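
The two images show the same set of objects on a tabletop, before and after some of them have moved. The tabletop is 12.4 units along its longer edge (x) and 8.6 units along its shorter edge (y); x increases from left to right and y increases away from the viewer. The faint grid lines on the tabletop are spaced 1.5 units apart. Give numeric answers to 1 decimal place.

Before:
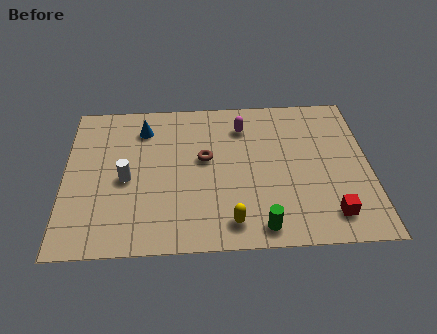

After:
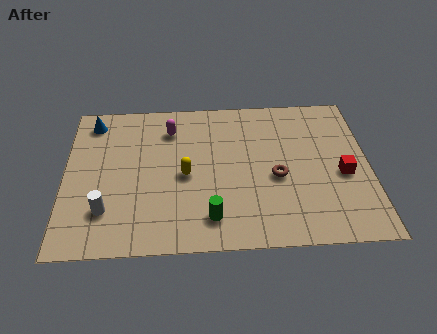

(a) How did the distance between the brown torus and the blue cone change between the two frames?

+5.2

Before: roughly 3.1 units apart; after: 8.3. That's 5.2 units further apart.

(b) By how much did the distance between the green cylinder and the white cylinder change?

-1.9

They were about 6.1 units apart before and 4.2 after — 1.9 units closer together.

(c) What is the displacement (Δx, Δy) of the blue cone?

(-2.1, 0.5)

The blue cone started near (3.2, 6.8) and ended near (1.1, 7.3).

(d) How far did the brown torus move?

3.1

From (5.7, 4.9) to (8.6, 3.7), the brown torus covered √(2.9² + 1.2²) ≈ 3.1 units.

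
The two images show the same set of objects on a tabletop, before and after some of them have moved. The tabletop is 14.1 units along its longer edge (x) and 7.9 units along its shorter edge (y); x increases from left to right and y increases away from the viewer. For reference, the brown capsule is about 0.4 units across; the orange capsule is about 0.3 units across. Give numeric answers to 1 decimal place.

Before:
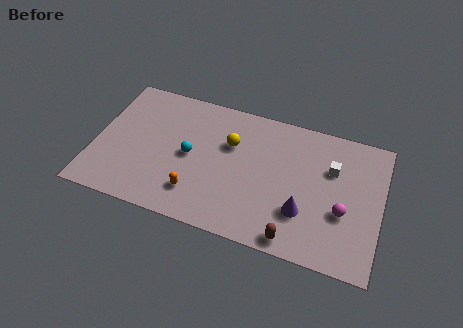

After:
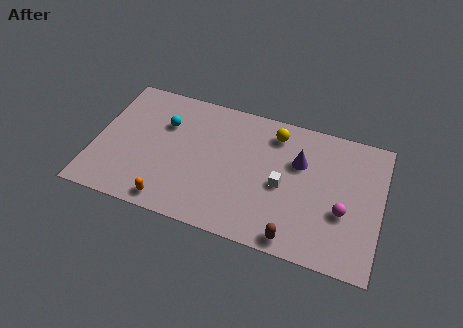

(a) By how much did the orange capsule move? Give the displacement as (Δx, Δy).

(-1.2, -0.9)

The orange capsule started near (5.2, 1.8) and ended near (4.0, 0.9).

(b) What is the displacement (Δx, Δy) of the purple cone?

(-0.4, 2.8)

The purple cone was at about (10.4, 2.4) and moved to about (10.0, 5.2).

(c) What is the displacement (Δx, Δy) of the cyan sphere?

(-1.4, 1.5)

From the two frames, the cyan sphere sits at roughly (4.7, 3.9) before and (3.3, 5.4) after.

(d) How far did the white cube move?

2.9

From (11.6, 5.3) to (9.3, 3.6), the white cube covered √(2.3² + 1.7²) ≈ 2.9 units.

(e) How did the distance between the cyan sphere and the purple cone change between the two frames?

+0.8

The distance was about 5.9 in the first image and 6.7 in the second, so they moved 0.8 units further apart.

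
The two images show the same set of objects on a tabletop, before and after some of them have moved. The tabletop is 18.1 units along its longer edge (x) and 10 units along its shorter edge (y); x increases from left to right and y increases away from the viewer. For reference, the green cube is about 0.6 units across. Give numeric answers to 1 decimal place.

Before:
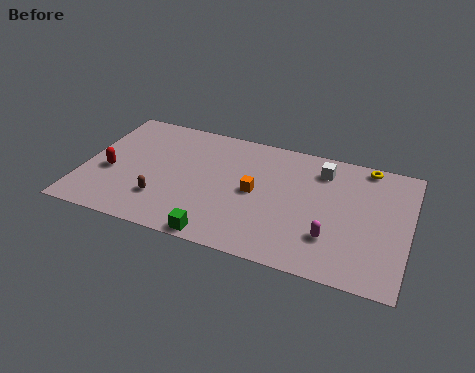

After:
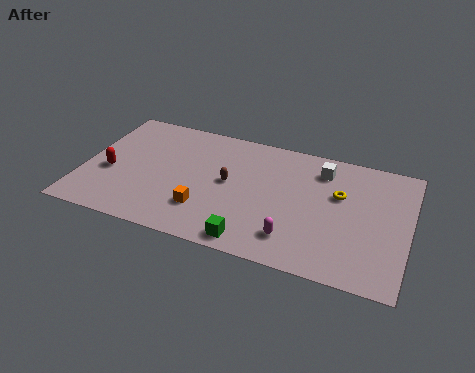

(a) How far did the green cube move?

1.8

From (8.0, 0.8) to (9.8, 1.1), the green cube covered √(1.8² + 0.3²) ≈ 1.8 units.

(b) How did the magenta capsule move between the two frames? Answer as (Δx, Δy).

(-2.0, -0.7)

The magenta capsule was at about (14.0, 2.8) and moved to about (12.0, 2.1).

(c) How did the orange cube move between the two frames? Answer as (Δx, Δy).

(-2.6, -2.3)

From the two frames, the orange cube sits at roughly (9.6, 5.0) before and (7.0, 2.7) after.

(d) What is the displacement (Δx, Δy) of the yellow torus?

(-1.3, -2.8)

From the two frames, the yellow torus sits at roughly (15.5, 9.1) before and (14.2, 6.3) after.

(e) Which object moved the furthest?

the brown capsule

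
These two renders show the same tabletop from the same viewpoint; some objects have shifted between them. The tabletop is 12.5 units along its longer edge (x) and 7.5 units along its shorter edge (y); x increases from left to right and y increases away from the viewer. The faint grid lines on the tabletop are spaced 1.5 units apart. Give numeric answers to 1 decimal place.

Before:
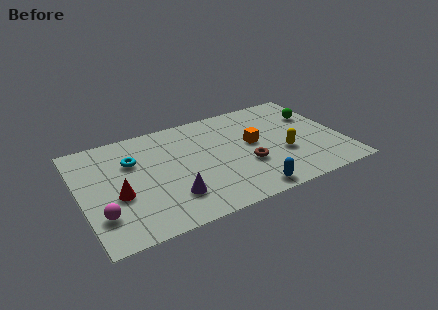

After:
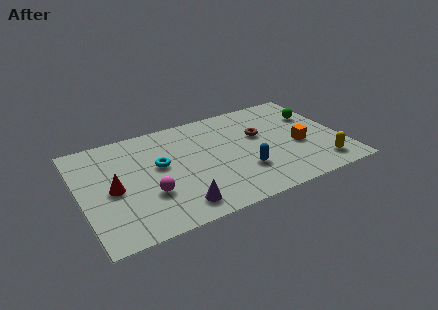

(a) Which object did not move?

the green sphere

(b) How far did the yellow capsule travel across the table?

2.2

The yellow capsule was near (9.6, 2.8) before and (11.2, 1.3) after, so it travelled √(1.6² + 1.5²) ≈ 2.2 units.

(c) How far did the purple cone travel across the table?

0.7

The purple cone was near (4.1, 1.9) before and (4.3, 1.2) after, so it travelled √(0.2² + 0.7²) ≈ 0.7 units.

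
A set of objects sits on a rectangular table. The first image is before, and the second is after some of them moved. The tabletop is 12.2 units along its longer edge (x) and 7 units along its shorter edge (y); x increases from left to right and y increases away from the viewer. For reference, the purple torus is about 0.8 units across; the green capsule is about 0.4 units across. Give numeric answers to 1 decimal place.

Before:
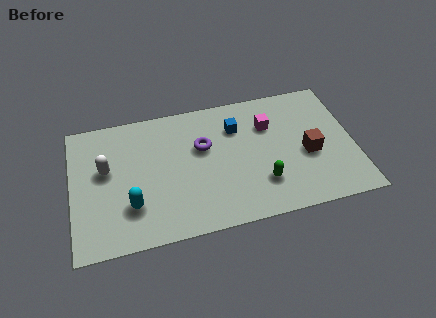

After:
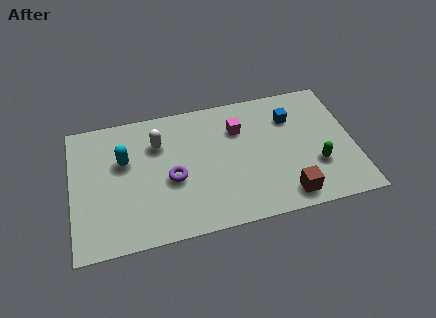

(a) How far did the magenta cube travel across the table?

1.3

The magenta cube moved from about (8.6, 4.9) to (7.3, 5.0), a distance of √(1.3² + 0.1²) ≈ 1.3.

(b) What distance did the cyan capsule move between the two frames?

2.4

The cyan capsule moved from about (2.5, 2.0) to (2.3, 4.4), a distance of √(0.2² + 2.4²) ≈ 2.4.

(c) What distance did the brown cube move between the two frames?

2.3

From (10.2, 3.0) to (9.1, 1.0), the brown cube covered √(1.1² + 2.0²) ≈ 2.3 units.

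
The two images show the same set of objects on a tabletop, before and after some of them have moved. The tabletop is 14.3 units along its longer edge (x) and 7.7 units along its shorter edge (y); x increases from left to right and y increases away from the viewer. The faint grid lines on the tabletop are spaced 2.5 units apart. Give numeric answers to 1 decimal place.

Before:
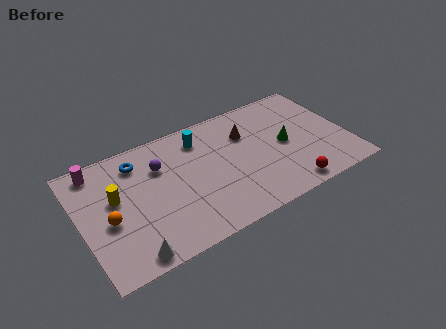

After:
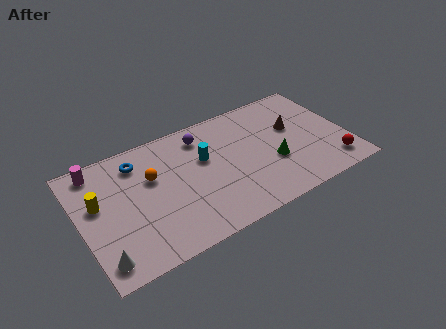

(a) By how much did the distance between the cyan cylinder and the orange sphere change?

-3.2

Before: roughly 6.0 units apart; after: 2.8. That's 3.2 units closer together.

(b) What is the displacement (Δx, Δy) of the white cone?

(-1.4, 0.4)

The white cone was at about (2.2, 0.8) and moved to about (0.8, 1.2).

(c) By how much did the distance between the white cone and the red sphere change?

+3.9

The distance was about 8.5 in the first image and 12.4 in the second, so they moved 3.9 units further apart.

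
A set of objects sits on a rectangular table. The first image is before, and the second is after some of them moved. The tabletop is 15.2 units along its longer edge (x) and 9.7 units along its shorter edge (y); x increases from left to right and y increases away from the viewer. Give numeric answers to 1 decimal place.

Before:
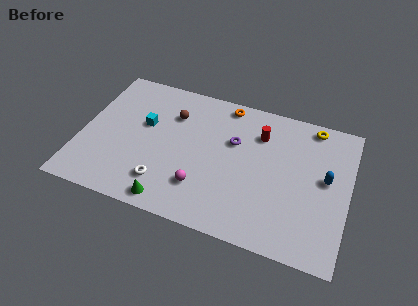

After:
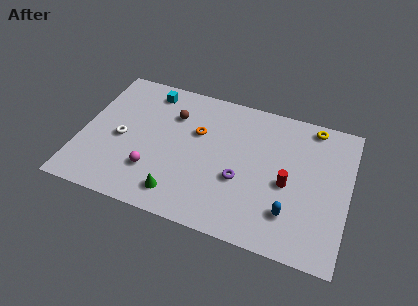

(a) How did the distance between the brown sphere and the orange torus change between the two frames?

-1.7

Before: roughly 3.4 units apart; after: 1.7. That's 1.7 units closer together.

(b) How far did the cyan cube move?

2.5

The cyan cube moved from about (3.5, 5.8) to (3.5, 8.3), a distance of √(0.0² + 2.5²) ≈ 2.5.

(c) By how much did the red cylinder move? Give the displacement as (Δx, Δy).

(1.8, -2.9)

The red cylinder was at about (10.0, 7.2) and moved to about (11.8, 4.3).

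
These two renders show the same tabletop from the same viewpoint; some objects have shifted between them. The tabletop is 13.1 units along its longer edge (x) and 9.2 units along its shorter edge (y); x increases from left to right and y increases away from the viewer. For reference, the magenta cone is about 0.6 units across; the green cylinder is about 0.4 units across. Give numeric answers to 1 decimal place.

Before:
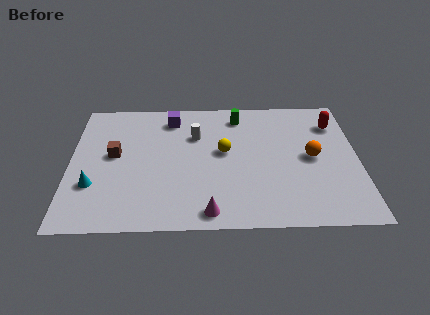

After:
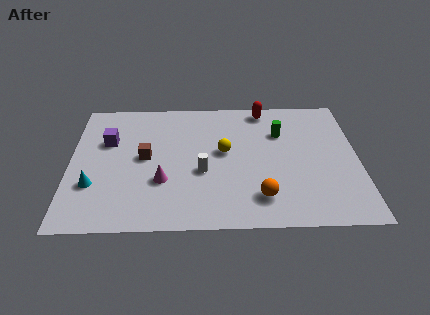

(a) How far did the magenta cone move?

3.0

From (6.3, 1.0) to (4.2, 3.1), the magenta cone covered √(2.1² + 2.1²) ≈ 3.0 units.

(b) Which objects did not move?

the yellow sphere and the cyan cone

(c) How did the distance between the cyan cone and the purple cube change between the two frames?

-2.7

The distance was about 5.9 in the first image and 3.2 in the second, so they moved 2.7 units closer together.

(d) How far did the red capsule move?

3.4

From (12.1, 7.0) to (8.9, 8.2), the red capsule covered √(3.2² + 1.2²) ≈ 3.4 units.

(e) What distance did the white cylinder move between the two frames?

2.6

The white cylinder moved from about (5.7, 6.3) to (6.0, 3.7), a distance of √(0.3² + 2.6²) ≈ 2.6.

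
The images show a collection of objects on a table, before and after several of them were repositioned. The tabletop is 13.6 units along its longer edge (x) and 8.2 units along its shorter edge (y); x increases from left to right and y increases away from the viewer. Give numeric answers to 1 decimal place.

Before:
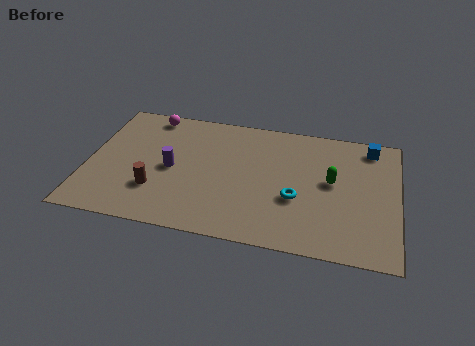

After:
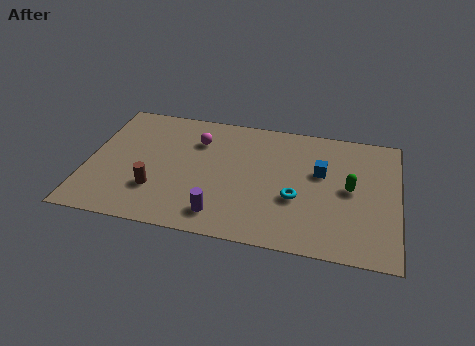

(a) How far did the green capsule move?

0.9

The green capsule was near (10.7, 4.5) before and (11.5, 4.2) after, so it travelled √(0.8² + 0.3²) ≈ 0.9 units.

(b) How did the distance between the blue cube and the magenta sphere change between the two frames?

-4.2

They were about 9.8 units apart before and 5.6 after — 4.2 units closer together.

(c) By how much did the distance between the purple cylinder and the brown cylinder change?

+1.5

They were about 1.6 units apart before and 3.1 after — 1.5 units further apart.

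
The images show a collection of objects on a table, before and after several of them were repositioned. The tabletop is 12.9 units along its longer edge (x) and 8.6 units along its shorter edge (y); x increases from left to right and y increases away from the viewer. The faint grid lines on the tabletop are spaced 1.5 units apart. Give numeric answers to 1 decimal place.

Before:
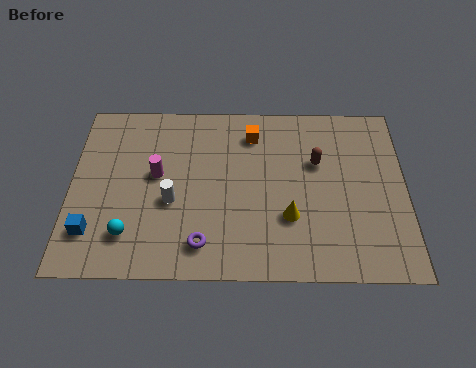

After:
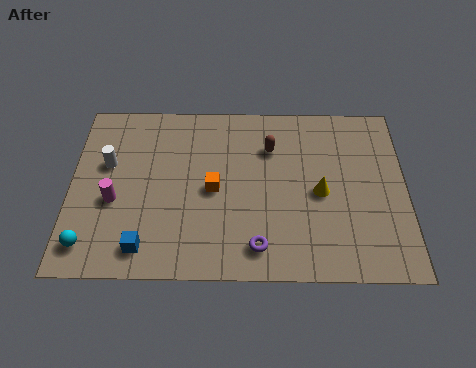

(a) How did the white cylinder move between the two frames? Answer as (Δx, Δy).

(-2.5, 1.8)

The white cylinder was at about (3.9, 3.5) and moved to about (1.4, 5.3).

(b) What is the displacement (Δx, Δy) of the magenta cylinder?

(-1.6, -1.3)

From the two frames, the magenta cylinder sits at roughly (3.3, 4.8) before and (1.7, 3.5) after.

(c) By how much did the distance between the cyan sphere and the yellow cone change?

+3.0

Before: roughly 6.2 units apart; after: 9.2. That's 3.0 units further apart.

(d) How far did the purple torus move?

2.1

The purple torus was near (5.1, 1.5) before and (7.2, 1.4) after, so it travelled √(2.1² + 0.1²) ≈ 2.1 units.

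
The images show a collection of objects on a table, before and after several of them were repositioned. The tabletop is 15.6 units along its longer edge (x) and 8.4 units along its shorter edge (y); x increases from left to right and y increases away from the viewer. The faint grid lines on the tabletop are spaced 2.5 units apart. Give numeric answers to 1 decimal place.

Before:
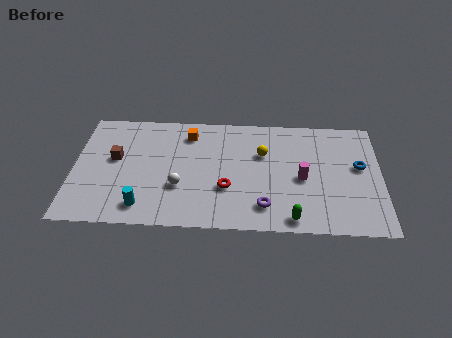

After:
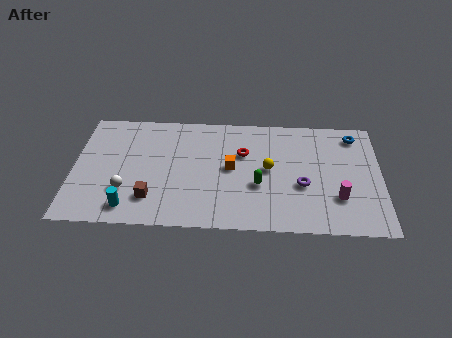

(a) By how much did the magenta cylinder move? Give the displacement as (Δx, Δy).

(1.8, -1.3)

The magenta cylinder started near (11.6, 3.8) and ended near (13.4, 2.5).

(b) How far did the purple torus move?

2.5

From (9.7, 1.7) to (11.6, 3.3), the purple torus covered √(1.9² + 1.6²) ≈ 2.5 units.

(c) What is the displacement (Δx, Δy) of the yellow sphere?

(0.3, -1.1)

From the two frames, the yellow sphere sits at roughly (9.6, 5.5) before and (9.9, 4.4) after.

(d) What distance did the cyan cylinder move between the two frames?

0.7

The cyan cylinder was near (3.6, 1.4) before and (2.9, 1.3) after, so it travelled √(0.7² + 0.1²) ≈ 0.7 units.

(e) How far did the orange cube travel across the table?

3.3

The orange cube was near (5.8, 6.8) before and (8.0, 4.4) after, so it travelled √(2.2² + 2.4²) ≈ 3.3 units.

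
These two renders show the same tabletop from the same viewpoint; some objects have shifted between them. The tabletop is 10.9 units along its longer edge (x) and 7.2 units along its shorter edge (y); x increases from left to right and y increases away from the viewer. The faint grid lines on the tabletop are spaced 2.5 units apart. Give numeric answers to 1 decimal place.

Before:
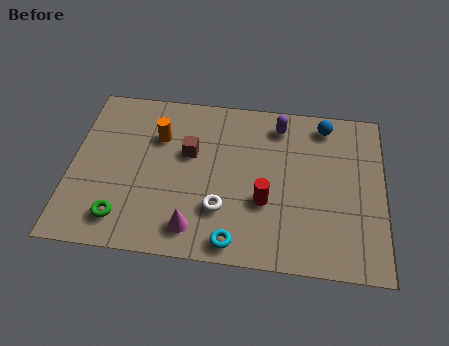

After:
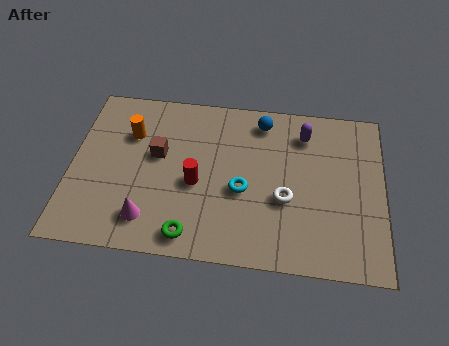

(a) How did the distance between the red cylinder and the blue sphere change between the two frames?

-0.4

They were about 4.1 units apart before and 3.7 after — 0.4 units closer together.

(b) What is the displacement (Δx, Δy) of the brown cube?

(-1.1, -0.2)

The brown cube was at about (4.1, 4.4) and moved to about (3.0, 4.2).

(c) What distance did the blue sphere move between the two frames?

2.2

The blue sphere was near (8.8, 6.2) before and (6.6, 6.1) after, so it travelled √(2.2² + 0.1²) ≈ 2.2 units.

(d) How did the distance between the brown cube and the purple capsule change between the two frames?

+1.8

The distance was about 3.5 in the first image and 5.3 in the second, so they moved 1.8 units further apart.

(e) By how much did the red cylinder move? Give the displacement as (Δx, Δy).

(-2.4, 0.5)

The red cylinder was at about (6.8, 2.6) and moved to about (4.4, 3.1).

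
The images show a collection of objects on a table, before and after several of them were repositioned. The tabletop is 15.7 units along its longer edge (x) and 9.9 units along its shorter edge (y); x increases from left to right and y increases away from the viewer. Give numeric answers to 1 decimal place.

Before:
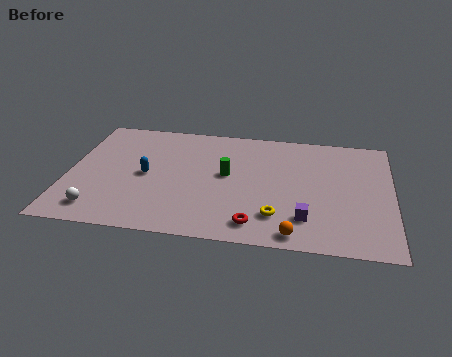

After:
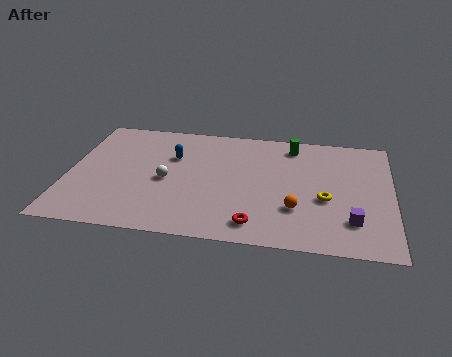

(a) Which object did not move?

the red torus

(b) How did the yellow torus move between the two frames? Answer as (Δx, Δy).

(2.3, 1.7)

The yellow torus started near (10.2, 2.3) and ended near (12.5, 4.0).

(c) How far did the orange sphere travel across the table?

2.0

The orange sphere was near (11.1, 1.0) before and (11.1, 3.0) after, so it travelled √(0.0² + 2.0²) ≈ 2.0 units.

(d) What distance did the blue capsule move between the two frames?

2.2

The blue capsule moved from about (3.8, 4.8) to (5.0, 6.6), a distance of √(1.2² + 1.8²) ≈ 2.2.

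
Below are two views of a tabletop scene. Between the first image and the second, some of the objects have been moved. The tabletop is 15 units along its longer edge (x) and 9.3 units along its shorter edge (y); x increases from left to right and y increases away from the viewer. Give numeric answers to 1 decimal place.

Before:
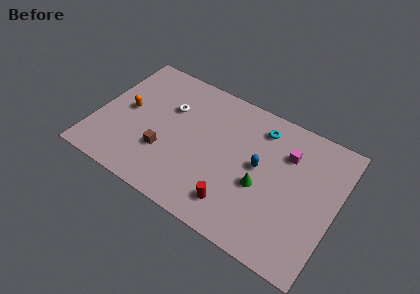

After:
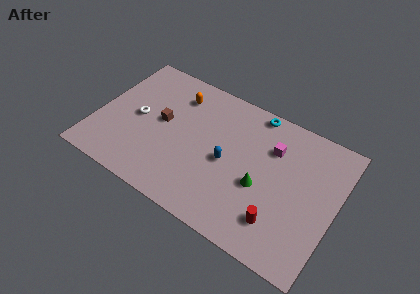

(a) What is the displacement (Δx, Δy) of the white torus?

(-1.8, -1.6)

From the two frames, the white torus sits at roughly (4.3, 6.2) before and (2.5, 4.6) after.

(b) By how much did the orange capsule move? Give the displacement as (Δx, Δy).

(2.8, 2.5)

The orange capsule started near (1.8, 4.8) and ended near (4.6, 7.3).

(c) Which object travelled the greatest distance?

the orange capsule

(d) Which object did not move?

the green cone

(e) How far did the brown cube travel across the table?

2.1

The brown cube was near (4.5, 3.0) before and (4.0, 5.0) after, so it travelled √(0.5² + 2.0²) ≈ 2.1 units.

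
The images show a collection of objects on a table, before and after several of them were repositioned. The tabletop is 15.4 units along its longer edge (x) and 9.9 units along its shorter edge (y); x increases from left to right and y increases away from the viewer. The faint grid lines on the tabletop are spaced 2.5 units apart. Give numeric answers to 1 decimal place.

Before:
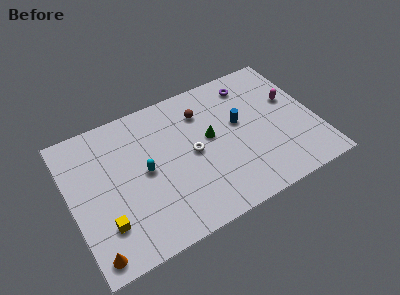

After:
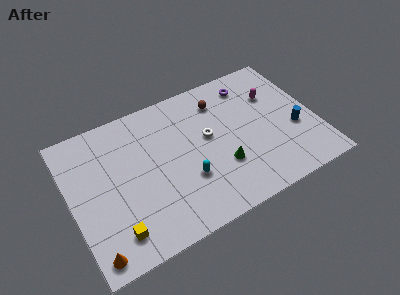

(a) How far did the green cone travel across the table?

2.3

From (8.8, 5.5) to (9.2, 3.2), the green cone covered √(0.4² + 2.3²) ≈ 2.3 units.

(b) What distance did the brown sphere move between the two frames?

1.2

The brown sphere was near (8.6, 7.5) before and (9.8, 7.8) after, so it travelled √(1.2² + 0.3²) ≈ 1.2 units.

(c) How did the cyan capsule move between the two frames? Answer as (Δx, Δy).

(2.4, -1.7)

From the two frames, the cyan capsule sits at roughly (4.6, 5.0) before and (7.0, 3.3) after.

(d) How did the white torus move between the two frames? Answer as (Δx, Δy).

(1.1, 0.7)

From the two frames, the white torus sits at roughly (7.6, 4.9) before and (8.7, 5.6) after.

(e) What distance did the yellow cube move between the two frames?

0.9

From (1.8, 2.6) to (2.3, 1.8), the yellow cube covered √(0.5² + 0.8²) ≈ 0.9 units.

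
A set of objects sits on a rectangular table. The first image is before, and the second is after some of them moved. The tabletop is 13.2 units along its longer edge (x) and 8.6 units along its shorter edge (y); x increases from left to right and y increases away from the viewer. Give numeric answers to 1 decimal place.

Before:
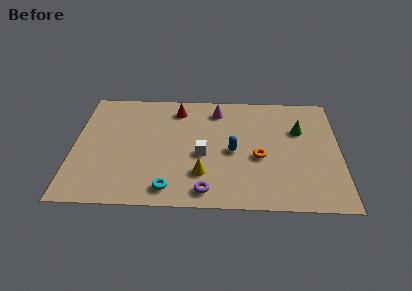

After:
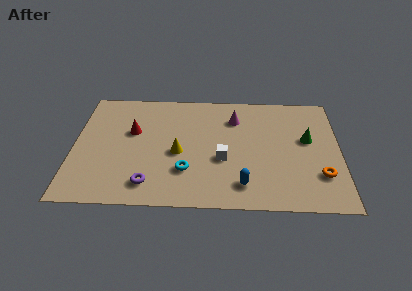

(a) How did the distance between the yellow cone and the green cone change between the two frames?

+0.6

The distance was about 5.9 in the first image and 6.5 in the second, so they moved 0.6 units further apart.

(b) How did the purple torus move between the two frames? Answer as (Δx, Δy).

(-2.8, 0.4)

From the two frames, the purple torus sits at roughly (6.6, 1.1) before and (3.8, 1.5) after.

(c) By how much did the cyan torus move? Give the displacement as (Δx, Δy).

(0.8, 1.3)

From the two frames, the cyan torus sits at roughly (4.8, 1.2) before and (5.6, 2.5) after.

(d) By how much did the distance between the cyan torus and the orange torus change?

+1.6

Before: roughly 5.0 units apart; after: 6.6. That's 1.6 units further apart.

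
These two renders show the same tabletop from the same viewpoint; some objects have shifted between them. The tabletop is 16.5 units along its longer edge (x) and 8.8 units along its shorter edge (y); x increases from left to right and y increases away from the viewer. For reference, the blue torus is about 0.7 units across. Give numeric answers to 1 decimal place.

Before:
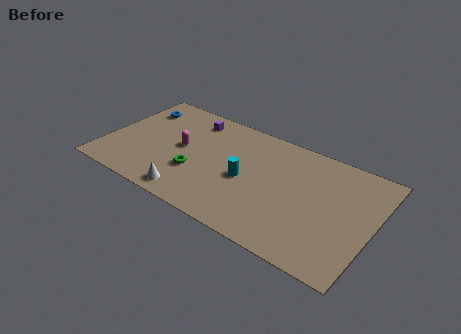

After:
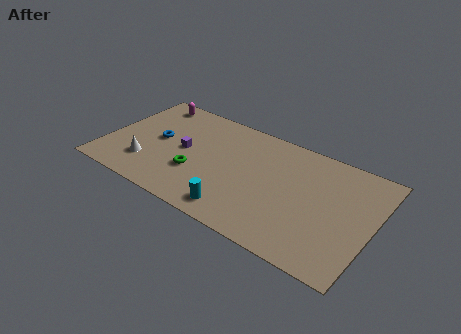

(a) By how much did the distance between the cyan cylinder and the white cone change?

+1.8

Before: roughly 4.2 units apart; after: 6.0. That's 1.8 units further apart.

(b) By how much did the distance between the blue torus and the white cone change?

-4.9

Before: roughly 7.2 units apart; after: 2.3. That's 4.9 units closer together.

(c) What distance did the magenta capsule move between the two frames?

4.0

The magenta capsule was near (4.6, 4.6) before and (2.0, 7.7) after, so it travelled √(2.6² + 3.1²) ≈ 4.0 units.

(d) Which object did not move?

the green torus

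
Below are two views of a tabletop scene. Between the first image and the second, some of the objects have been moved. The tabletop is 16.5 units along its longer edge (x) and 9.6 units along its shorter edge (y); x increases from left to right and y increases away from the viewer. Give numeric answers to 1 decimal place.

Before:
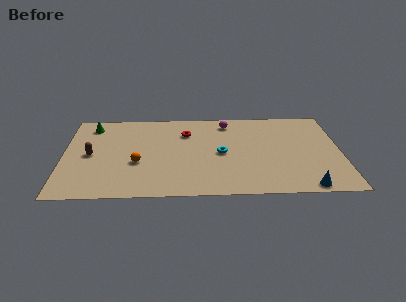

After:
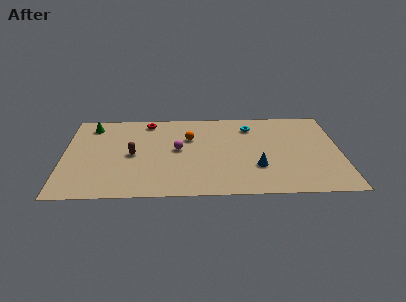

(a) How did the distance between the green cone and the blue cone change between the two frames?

-3.5

The distance was about 14.6 in the first image and 11.1 in the second, so they moved 3.5 units closer together.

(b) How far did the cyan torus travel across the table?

3.5

The cyan torus moved from about (9.4, 4.6) to (11.2, 7.6), a distance of √(1.8² + 3.0²) ≈ 3.5.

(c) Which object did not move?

the green cone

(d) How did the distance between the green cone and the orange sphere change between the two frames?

+1.0

They were about 5.1 units apart before and 6.1 after — 1.0 units further apart.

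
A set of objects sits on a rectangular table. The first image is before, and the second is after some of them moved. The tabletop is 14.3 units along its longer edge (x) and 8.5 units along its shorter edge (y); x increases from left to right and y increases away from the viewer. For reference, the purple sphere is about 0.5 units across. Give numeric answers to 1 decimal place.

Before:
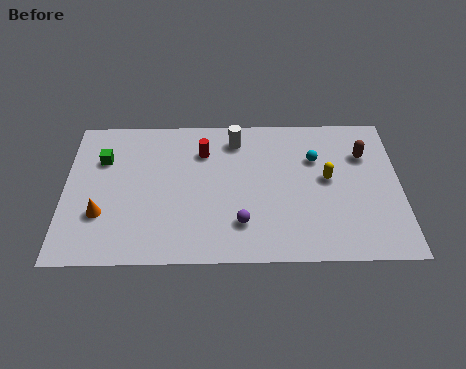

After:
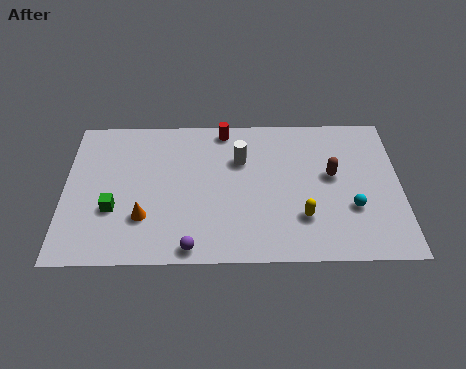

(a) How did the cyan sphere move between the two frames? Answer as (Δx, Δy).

(1.5, -2.9)

The cyan sphere was at about (10.7, 5.8) and moved to about (12.2, 2.9).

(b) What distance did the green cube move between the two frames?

2.9

The green cube moved from about (1.6, 5.9) to (2.1, 3.0), a distance of √(0.5² + 2.9²) ≈ 2.9.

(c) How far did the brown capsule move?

1.8

The brown capsule moved from about (12.8, 6.0) to (11.4, 4.8), a distance of √(1.4² + 1.2²) ≈ 1.8.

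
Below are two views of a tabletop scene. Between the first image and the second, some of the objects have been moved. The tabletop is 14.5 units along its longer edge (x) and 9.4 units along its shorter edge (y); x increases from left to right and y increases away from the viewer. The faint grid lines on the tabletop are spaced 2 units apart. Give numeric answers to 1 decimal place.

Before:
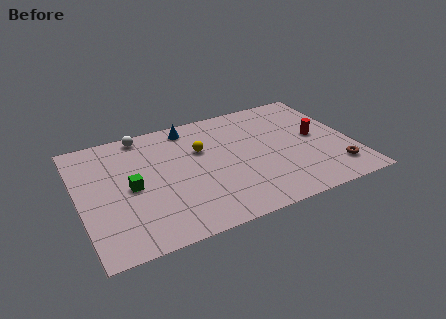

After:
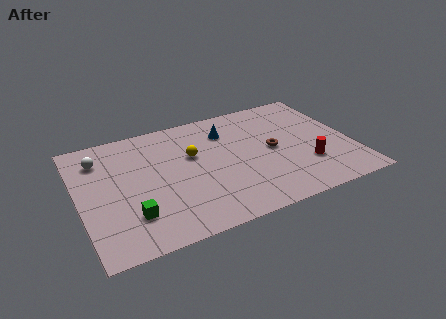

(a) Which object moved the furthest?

the brown torus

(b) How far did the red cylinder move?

2.2

The red cylinder was near (12.7, 4.9) before and (11.9, 2.8) after, so it travelled √(0.8² + 2.1²) ≈ 2.2 units.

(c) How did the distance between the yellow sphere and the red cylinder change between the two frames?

+0.3

They were about 6.2 units apart before and 6.5 after — 0.3 units further apart.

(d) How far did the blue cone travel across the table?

2.2

From (6.2, 8.2) to (8.1, 7.1), the blue cone covered √(1.9² + 1.1²) ≈ 2.2 units.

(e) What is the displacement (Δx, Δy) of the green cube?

(-0.2, -2.1)

The green cube was at about (2.7, 4.5) and moved to about (2.5, 2.4).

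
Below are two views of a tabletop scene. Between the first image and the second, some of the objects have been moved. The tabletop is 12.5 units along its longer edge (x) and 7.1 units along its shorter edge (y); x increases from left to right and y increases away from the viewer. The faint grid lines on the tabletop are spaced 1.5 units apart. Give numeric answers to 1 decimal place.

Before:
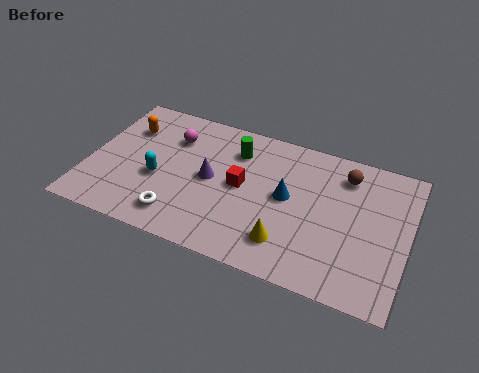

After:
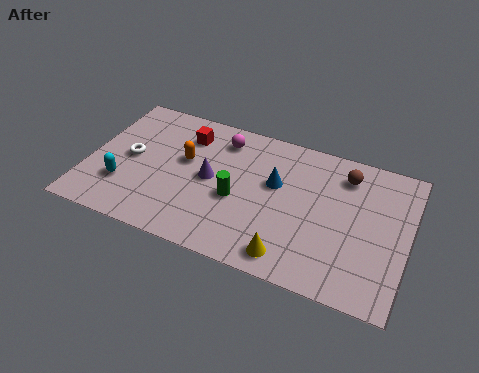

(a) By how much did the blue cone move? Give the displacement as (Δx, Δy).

(-0.5, 0.5)

The blue cone was at about (7.8, 3.8) and moved to about (7.3, 4.3).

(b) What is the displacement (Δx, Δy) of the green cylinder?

(0.3, -2.4)

The green cylinder started near (5.6, 5.4) and ended near (5.9, 3.0).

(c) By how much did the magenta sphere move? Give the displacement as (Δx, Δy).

(1.9, 0.6)

The magenta sphere started near (3.1, 5.2) and ended near (5.0, 5.8).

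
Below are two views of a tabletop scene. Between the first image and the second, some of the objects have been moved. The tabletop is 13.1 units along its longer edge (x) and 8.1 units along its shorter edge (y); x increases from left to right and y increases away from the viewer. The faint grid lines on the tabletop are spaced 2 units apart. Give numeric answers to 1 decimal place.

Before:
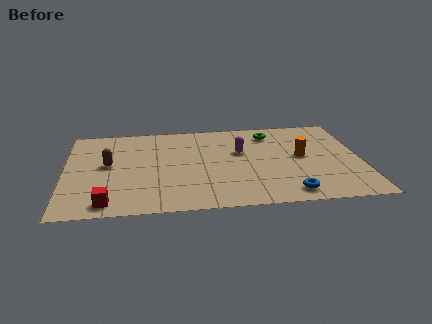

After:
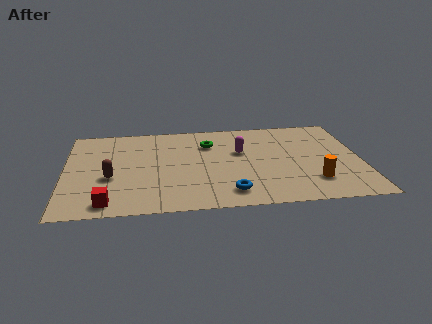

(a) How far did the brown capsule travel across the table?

1.2

The brown capsule was near (1.9, 4.4) before and (2.0, 3.2) after, so it travelled √(0.1² + 1.2²) ≈ 1.2 units.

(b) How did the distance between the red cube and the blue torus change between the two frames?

-2.6

Before: roughly 7.9 units apart; after: 5.3. That's 2.6 units closer together.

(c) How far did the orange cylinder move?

2.3

From (10.5, 4.3) to (10.9, 2.0), the orange cylinder covered √(0.4² + 2.3²) ≈ 2.3 units.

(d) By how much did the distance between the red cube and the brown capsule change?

-1.2

Before: roughly 3.4 units apart; after: 2.2. That's 1.2 units closer together.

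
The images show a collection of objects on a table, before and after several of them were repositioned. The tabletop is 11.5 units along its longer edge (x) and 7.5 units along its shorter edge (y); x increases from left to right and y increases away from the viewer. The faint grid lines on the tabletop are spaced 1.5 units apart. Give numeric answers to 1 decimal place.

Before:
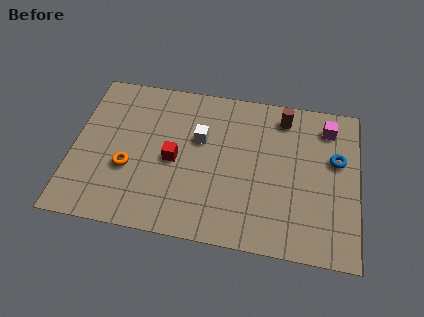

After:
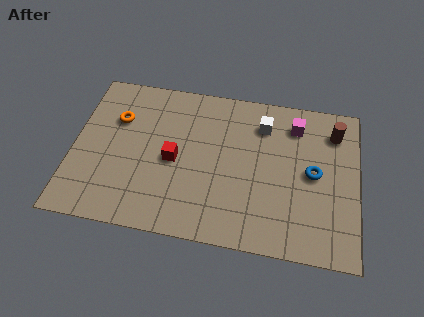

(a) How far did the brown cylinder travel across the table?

2.1

The brown cylinder moved from about (8.4, 6.3) to (10.5, 5.9), a distance of √(2.1² + 0.4²) ≈ 2.1.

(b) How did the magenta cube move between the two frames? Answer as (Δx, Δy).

(-1.3, -0.1)

From the two frames, the magenta cube sits at roughly (10.2, 6.1) before and (8.9, 6.0) after.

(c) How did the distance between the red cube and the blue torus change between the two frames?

-1.0

They were about 6.6 units apart before and 5.6 after — 1.0 units closer together.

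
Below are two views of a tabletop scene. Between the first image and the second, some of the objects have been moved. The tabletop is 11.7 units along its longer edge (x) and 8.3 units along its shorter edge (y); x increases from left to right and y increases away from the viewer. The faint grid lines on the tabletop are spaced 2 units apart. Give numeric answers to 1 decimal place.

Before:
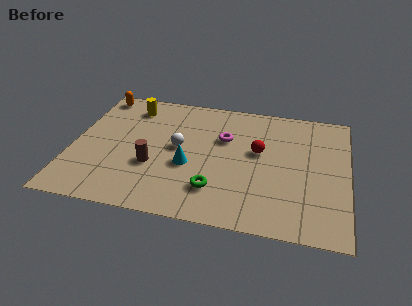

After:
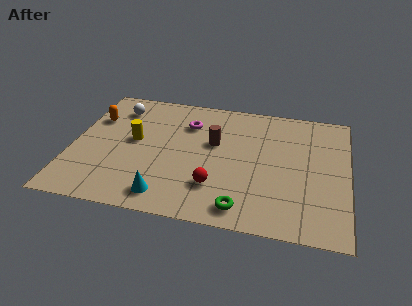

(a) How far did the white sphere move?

3.6

From (4.5, 4.4) to (1.7, 6.6), the white sphere covered √(2.8² + 2.2²) ≈ 3.6 units.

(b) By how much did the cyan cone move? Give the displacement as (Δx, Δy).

(-0.8, -2.1)

The cyan cone started near (5.0, 3.3) and ended near (4.2, 1.2).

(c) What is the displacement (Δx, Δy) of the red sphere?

(-1.7, -2.6)

The red sphere was at about (7.9, 4.8) and moved to about (6.2, 2.2).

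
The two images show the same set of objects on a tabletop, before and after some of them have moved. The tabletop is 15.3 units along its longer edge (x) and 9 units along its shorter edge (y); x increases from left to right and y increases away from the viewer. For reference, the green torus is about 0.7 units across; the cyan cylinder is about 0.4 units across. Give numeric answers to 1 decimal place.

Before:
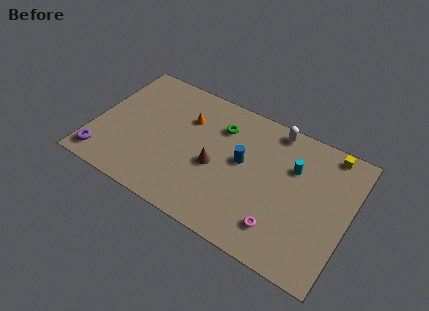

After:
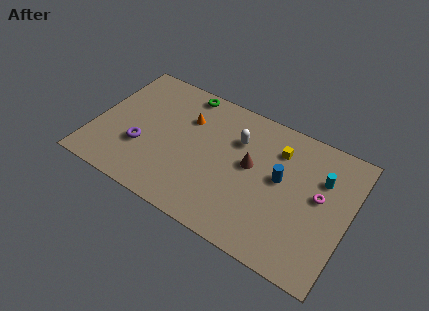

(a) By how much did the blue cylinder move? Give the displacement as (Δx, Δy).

(2.3, 0.0)

From the two frames, the blue cylinder sits at roughly (8.9, 5.0) before and (11.2, 5.0) after.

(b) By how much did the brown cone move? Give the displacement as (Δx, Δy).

(2.0, 1.1)

The brown cone was at about (7.4, 3.9) and moved to about (9.4, 5.0).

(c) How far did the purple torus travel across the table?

2.8

The purple torus was near (0.9, 1.3) before and (3.0, 3.1) after, so it travelled √(2.1² + 1.8²) ≈ 2.8 units.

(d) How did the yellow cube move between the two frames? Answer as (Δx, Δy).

(-2.9, -1.3)

The yellow cube started near (13.7, 8.1) and ended near (10.8, 6.8).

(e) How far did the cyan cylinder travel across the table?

1.7

The cyan cylinder moved from about (11.8, 6.1) to (13.5, 6.2), a distance of √(1.7² + 0.1²) ≈ 1.7.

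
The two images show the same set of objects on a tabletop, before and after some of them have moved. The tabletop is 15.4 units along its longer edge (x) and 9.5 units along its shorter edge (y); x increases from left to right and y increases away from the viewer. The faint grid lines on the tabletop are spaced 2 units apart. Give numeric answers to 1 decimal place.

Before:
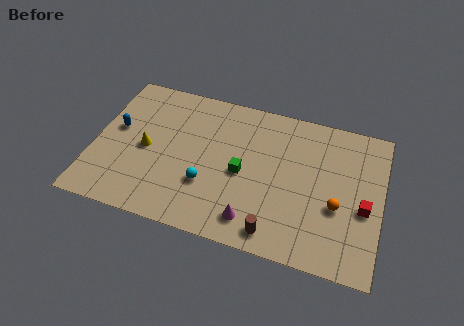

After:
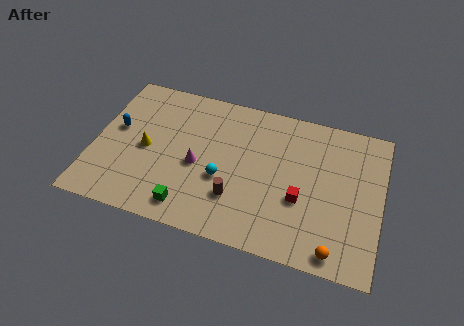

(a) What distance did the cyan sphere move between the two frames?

1.0

From (6.2, 3.1) to (7.0, 3.7), the cyan sphere covered √(0.8² + 0.6²) ≈ 1.0 units.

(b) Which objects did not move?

the blue capsule and the yellow cone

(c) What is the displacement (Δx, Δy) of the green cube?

(-2.6, -3.0)

The green cube started near (8.0, 4.4) and ended near (5.4, 1.4).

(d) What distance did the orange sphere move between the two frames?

2.7

The orange sphere was near (13.1, 3.7) before and (13.2, 1.0) after, so it travelled √(0.1² + 2.7²) ≈ 2.7 units.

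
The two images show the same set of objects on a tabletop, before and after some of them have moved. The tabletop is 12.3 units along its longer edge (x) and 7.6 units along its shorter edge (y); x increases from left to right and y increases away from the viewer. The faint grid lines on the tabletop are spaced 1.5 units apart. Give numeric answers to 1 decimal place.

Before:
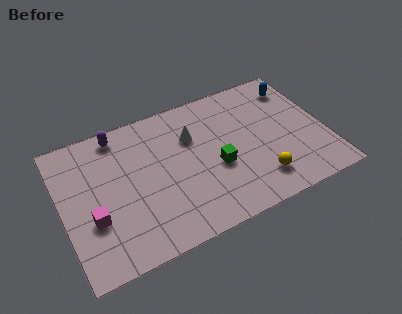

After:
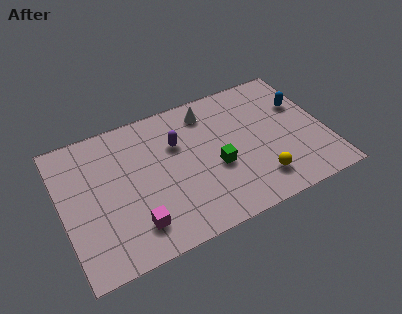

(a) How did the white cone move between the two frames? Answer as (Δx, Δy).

(0.9, 1.1)

The white cone started near (6.2, 5.2) and ended near (7.1, 6.3).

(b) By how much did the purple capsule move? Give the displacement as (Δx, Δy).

(2.6, -1.6)

The purple capsule started near (2.9, 6.7) and ended near (5.5, 5.1).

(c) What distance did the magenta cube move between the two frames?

2.1

The magenta cube moved from about (1.3, 2.7) to (3.1, 1.6), a distance of √(1.8² + 1.1²) ≈ 2.1.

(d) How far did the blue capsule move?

1.1

The blue capsule moved from about (11.3, 6.1) to (11.4, 5.0), a distance of √(0.1² + 1.1²) ≈ 1.1.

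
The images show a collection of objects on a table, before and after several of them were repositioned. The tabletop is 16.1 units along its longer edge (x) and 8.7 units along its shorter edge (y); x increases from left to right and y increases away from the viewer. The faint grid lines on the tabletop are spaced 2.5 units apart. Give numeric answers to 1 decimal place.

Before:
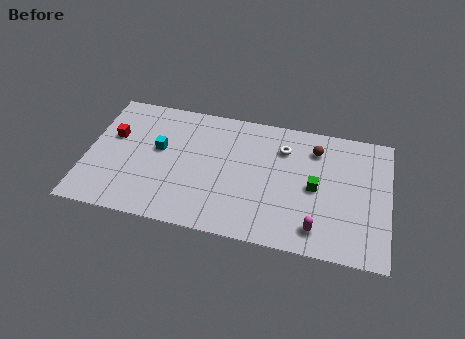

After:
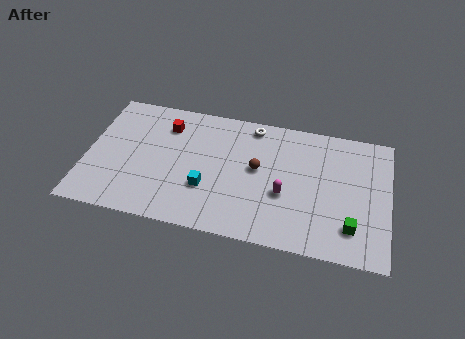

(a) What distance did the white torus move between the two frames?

2.1

From (10.4, 6.5) to (8.7, 7.7), the white torus covered √(1.7² + 1.2²) ≈ 2.1 units.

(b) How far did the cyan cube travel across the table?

3.4

From (3.8, 5.0) to (6.5, 2.9), the cyan cube covered √(2.7² + 2.1²) ≈ 3.4 units.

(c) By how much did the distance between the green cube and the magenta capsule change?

+1.2

The distance was about 2.7 in the first image and 3.9 in the second, so they moved 1.2 units further apart.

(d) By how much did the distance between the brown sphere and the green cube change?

+3.2

The distance was about 2.6 in the first image and 5.8 in the second, so they moved 3.2 units further apart.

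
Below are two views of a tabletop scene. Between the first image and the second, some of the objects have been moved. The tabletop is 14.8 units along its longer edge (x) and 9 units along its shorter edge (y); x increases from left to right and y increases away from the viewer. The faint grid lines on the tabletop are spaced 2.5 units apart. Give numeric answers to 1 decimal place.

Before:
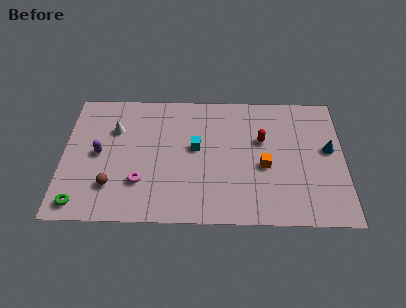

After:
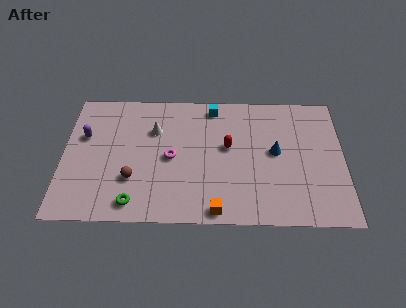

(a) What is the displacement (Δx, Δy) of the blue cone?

(-2.8, -0.2)

The blue cone was at about (14.0, 5.0) and moved to about (11.2, 4.8).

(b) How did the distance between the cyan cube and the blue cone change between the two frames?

-2.5

Before: roughly 7.0 units apart; after: 4.5. That's 2.5 units closer together.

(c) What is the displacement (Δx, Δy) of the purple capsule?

(-0.8, 1.2)

From the two frames, the purple capsule sits at roughly (1.9, 4.5) before and (1.1, 5.7) after.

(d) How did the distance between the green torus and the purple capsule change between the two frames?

+1.7

They were about 3.5 units apart before and 5.2 after — 1.7 units further apart.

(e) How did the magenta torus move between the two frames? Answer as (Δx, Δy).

(1.6, 1.7)

The magenta torus started near (4.1, 2.6) and ended near (5.7, 4.3).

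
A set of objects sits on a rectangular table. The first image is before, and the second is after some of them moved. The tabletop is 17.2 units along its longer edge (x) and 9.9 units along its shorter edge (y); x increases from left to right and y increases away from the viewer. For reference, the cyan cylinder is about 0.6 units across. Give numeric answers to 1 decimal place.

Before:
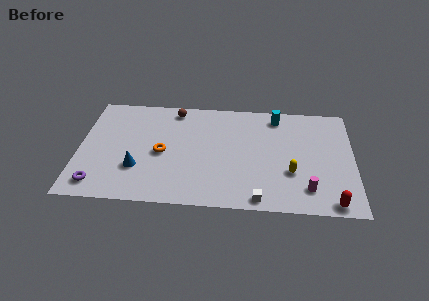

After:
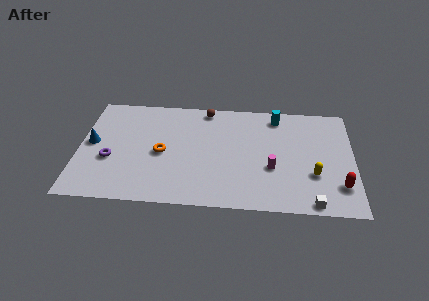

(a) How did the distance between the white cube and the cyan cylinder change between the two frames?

+0.3

They were about 7.7 units apart before and 8.0 after — 0.3 units further apart.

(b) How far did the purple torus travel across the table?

2.4

The purple torus was near (1.3, 1.5) before and (2.0, 3.8) after, so it travelled √(0.7² + 2.3²) ≈ 2.4 units.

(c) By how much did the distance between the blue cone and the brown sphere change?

+2.0

Before: roughly 6.0 units apart; after: 8.0. That's 2.0 units further apart.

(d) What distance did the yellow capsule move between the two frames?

1.4

The yellow capsule was near (13.3, 3.4) before and (14.7, 3.3) after, so it travelled √(1.4² + 0.1²) ≈ 1.4 units.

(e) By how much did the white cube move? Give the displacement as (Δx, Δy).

(3.3, -0.1)

The white cube started near (11.3, 0.9) and ended near (14.6, 0.8).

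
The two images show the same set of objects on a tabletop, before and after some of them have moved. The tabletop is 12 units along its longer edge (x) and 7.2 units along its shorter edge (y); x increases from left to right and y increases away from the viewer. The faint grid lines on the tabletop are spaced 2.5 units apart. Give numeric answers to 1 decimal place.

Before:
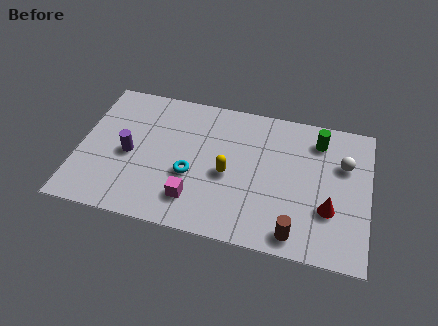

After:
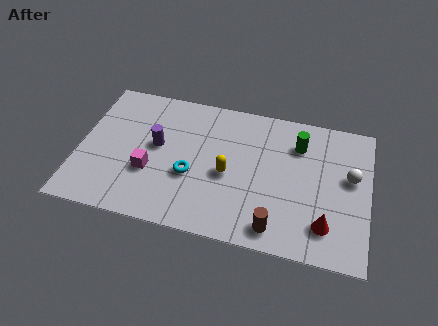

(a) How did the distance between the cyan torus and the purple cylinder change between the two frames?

-0.7

The distance was about 2.6 in the first image and 1.9 in the second, so they moved 0.7 units closer together.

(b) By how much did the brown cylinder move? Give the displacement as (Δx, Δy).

(-0.8, 0.1)

The brown cylinder started near (9.1, 0.9) and ended near (8.3, 1.0).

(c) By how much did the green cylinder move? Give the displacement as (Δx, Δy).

(-0.8, -0.4)

The green cylinder was at about (9.8, 5.8) and moved to about (9.0, 5.4).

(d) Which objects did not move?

the yellow capsule and the cyan torus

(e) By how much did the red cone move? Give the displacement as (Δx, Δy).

(-0.1, -0.8)

From the two frames, the red cone sits at roughly (10.4, 2.4) before and (10.3, 1.6) after.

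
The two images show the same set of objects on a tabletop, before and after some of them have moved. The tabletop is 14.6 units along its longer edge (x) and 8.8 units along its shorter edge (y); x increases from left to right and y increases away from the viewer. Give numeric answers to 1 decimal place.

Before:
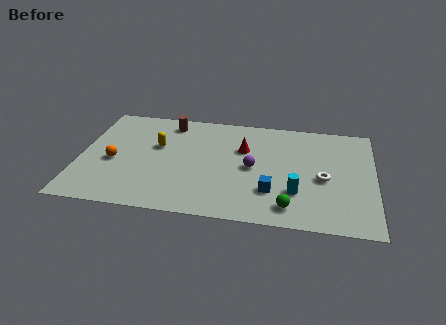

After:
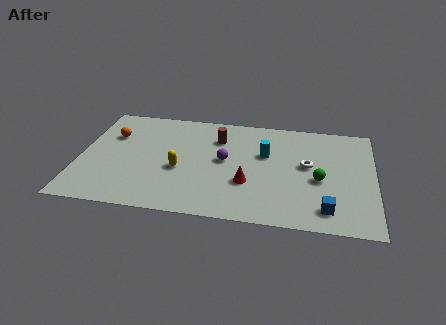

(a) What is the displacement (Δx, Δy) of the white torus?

(-0.8, 1.0)

The white torus started near (12.1, 3.9) and ended near (11.3, 4.9).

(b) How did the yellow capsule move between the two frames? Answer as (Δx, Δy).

(1.2, -1.8)

The yellow capsule was at about (3.8, 5.4) and moved to about (5.0, 3.6).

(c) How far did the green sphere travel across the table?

2.8

The green sphere was near (10.5, 1.4) before and (11.9, 3.8) after, so it travelled √(1.4² + 2.4²) ≈ 2.8 units.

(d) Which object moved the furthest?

the cyan cylinder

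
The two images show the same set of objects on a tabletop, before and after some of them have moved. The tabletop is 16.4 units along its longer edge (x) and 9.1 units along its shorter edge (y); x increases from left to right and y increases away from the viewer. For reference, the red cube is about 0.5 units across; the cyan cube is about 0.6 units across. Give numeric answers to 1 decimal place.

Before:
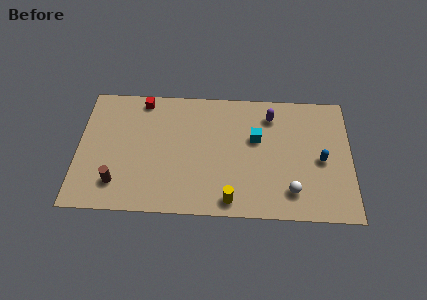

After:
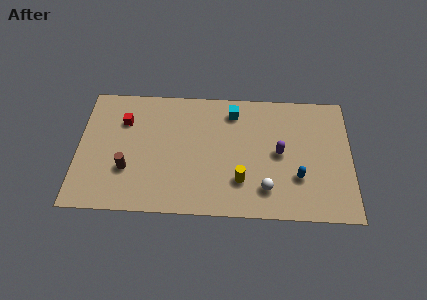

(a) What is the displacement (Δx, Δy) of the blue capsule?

(-1.4, -1.3)

The blue capsule started near (14.6, 4.2) and ended near (13.2, 2.9).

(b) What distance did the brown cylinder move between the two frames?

1.2

The brown cylinder was near (2.4, 2.0) before and (3.0, 3.0) after, so it travelled √(0.6² + 1.0²) ≈ 1.2 units.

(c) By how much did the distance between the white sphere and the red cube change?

-1.2

They were about 10.9 units apart before and 9.7 after — 1.2 units closer together.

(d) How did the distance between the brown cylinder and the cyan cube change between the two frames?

-1.3

The distance was about 9.0 in the first image and 7.7 in the second, so they moved 1.3 units closer together.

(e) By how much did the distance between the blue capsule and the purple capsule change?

-2.3

The distance was about 4.3 in the first image and 2.0 in the second, so they moved 2.3 units closer together.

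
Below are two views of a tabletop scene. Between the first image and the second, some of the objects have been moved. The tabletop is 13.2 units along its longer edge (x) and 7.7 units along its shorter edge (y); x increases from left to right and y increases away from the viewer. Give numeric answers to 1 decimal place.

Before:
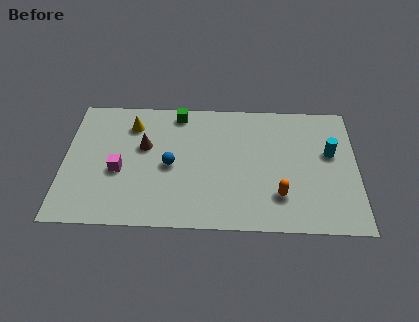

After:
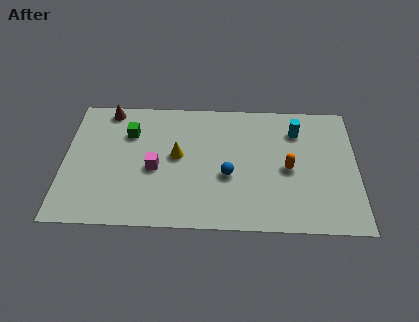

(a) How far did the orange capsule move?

1.6

The orange capsule was near (9.7, 2.0) before and (10.1, 3.6) after, so it travelled √(0.4² + 1.6²) ≈ 1.6 units.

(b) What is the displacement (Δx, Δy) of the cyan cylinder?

(-1.5, 1.3)

The cyan cylinder started near (12.0, 4.6) and ended near (10.5, 5.9).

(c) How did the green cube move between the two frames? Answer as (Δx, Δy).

(-2.2, -1.3)

The green cube was at about (5.1, 6.8) and moved to about (2.9, 5.5).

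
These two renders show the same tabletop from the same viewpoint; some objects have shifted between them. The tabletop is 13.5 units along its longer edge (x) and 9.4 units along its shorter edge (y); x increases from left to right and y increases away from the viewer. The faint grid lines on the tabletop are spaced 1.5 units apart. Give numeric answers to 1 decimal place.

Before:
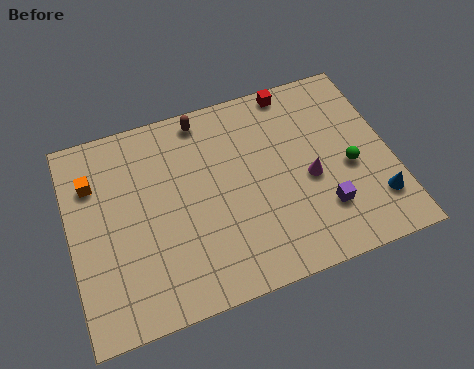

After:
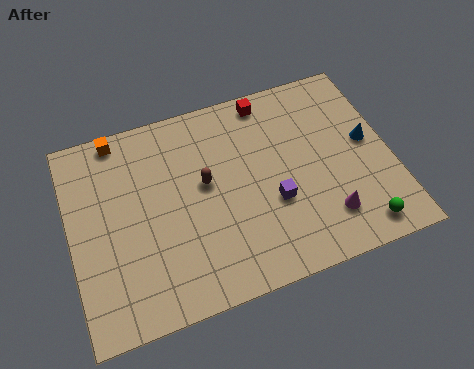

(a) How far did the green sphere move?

2.9

From (11.7, 4.1) to (11.8, 1.2), the green sphere covered √(0.1² + 2.9²) ≈ 2.9 units.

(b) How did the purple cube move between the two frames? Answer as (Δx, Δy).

(-2.0, 1.0)

From the two frames, the purple cube sits at roughly (10.4, 2.5) before and (8.4, 3.5) after.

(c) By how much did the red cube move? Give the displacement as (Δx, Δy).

(-1.1, -0.2)

The red cube started near (9.8, 8.6) and ended near (8.7, 8.4).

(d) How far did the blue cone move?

2.9

From (12.6, 2.2) to (12.6, 5.1), the blue cone covered √(0.0² + 2.9²) ≈ 2.9 units.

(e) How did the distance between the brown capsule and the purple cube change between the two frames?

-4.2

Before: roughly 7.4 units apart; after: 3.2. That's 4.2 units closer together.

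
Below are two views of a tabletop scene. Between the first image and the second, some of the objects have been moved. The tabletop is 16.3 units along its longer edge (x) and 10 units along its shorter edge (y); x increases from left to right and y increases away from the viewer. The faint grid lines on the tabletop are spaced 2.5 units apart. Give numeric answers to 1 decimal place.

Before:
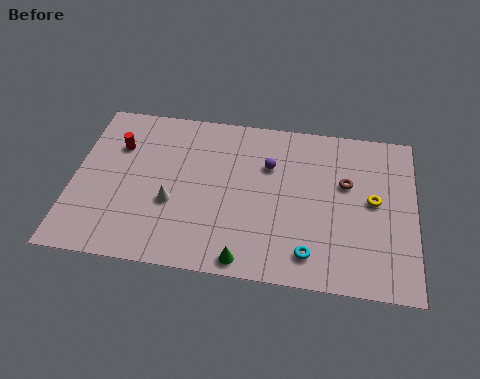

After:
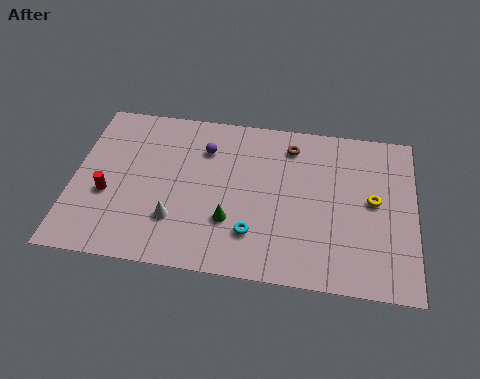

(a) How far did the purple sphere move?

3.2

The purple sphere moved from about (9.3, 6.8) to (6.2, 7.4), a distance of √(3.1² + 0.6²) ≈ 3.2.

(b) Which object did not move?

the yellow torus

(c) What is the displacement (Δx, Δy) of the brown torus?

(-2.7, 2.0)

From the two frames, the brown torus sits at roughly (13.0, 6.2) before and (10.3, 8.2) after.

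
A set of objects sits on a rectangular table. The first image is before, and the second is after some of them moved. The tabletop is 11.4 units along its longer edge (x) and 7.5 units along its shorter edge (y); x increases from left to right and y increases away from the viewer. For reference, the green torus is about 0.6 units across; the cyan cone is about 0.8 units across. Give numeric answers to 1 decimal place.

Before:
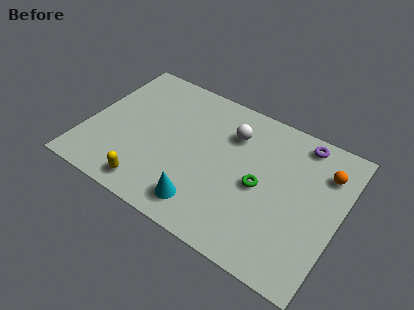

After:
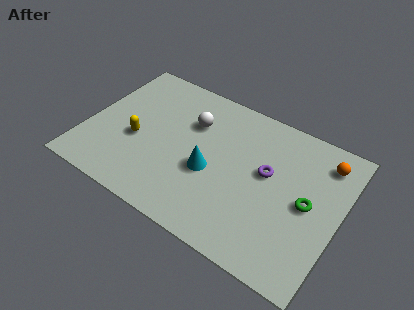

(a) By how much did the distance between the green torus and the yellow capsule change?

+2.5

They were about 5.2 units apart before and 7.7 after — 2.5 units further apart.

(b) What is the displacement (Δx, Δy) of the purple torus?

(-1.2, -2.3)

From the two frames, the purple torus sits at roughly (9.3, 6.6) before and (8.1, 4.3) after.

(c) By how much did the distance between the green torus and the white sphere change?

+3.1

Before: roughly 2.6 units apart; after: 5.7. That's 3.1 units further apart.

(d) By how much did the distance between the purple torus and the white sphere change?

+0.5

Before: roughly 3.2 units apart; after: 3.7. That's 0.5 units further apart.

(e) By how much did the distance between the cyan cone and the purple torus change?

-3.7

Before: roughly 6.4 units apart; after: 2.7. That's 3.7 units closer together.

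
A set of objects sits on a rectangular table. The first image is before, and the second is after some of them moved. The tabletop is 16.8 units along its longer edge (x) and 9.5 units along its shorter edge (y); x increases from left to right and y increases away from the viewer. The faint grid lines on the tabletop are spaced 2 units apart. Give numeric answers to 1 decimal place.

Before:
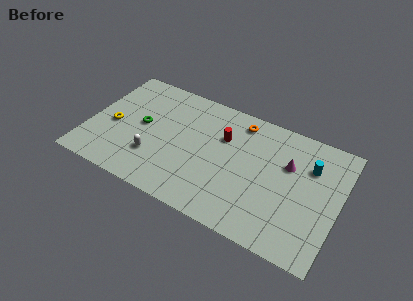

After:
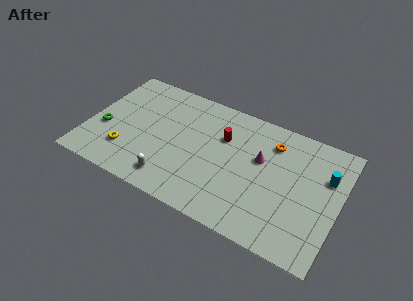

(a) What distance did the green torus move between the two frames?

2.7

From (3.5, 5.0) to (1.1, 3.7), the green torus covered √(2.4² + 1.3²) ≈ 2.7 units.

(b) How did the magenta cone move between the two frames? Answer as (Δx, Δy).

(-1.8, -0.4)

The magenta cone started near (13.3, 6.2) and ended near (11.5, 5.8).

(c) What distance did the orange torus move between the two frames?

2.4

From (9.8, 8.1) to (12.1, 7.4), the orange torus covered √(2.3² + 0.7²) ≈ 2.4 units.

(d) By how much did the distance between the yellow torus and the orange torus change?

+1.4

They were about 9.1 units apart before and 10.5 after — 1.4 units further apart.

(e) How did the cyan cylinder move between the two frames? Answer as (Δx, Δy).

(1.1, -0.3)

The cyan cylinder started near (14.7, 6.7) and ended near (15.8, 6.4).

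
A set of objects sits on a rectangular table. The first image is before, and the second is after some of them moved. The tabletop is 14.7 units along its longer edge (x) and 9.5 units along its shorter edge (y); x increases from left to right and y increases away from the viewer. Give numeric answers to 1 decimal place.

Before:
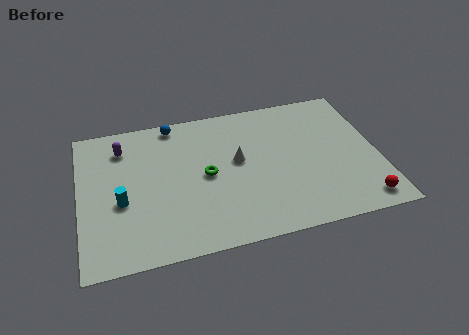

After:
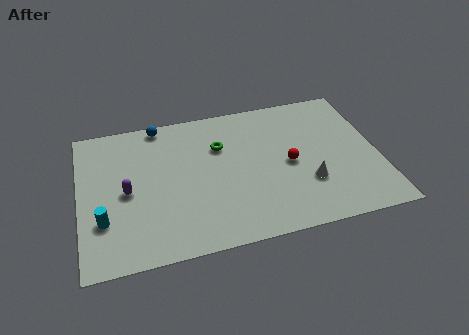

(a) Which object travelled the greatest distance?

the red sphere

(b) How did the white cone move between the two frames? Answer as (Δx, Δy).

(3.3, -2.3)

From the two frames, the white cone sits at roughly (7.8, 5.3) before and (11.1, 3.0) after.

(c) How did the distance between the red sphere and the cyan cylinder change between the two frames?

-2.6

They were about 11.9 units apart before and 9.3 after — 2.6 units closer together.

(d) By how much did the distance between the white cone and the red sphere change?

-5.4

The distance was about 7.1 in the first image and 1.7 in the second, so they moved 5.4 units closer together.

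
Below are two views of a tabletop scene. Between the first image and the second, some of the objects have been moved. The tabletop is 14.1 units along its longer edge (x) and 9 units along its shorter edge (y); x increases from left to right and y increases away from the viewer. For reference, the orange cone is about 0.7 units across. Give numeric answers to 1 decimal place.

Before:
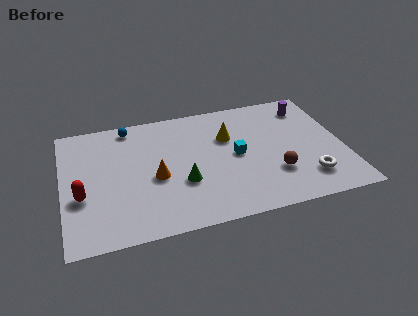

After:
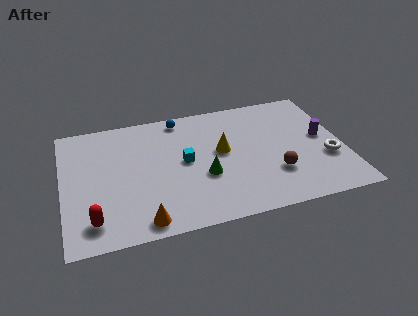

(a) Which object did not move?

the brown sphere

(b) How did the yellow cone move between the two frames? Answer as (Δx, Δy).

(-0.4, -1.0)

The yellow cone was at about (8.4, 6.0) and moved to about (8.0, 5.0).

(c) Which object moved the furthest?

the orange cone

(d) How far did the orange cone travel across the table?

3.0

The orange cone moved from about (4.6, 3.9) to (3.8, 1.0), a distance of √(0.8² + 2.9²) ≈ 3.0.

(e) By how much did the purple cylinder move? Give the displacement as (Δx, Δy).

(0.5, -2.5)

The purple cylinder started near (12.6, 7.3) and ended near (13.1, 4.8).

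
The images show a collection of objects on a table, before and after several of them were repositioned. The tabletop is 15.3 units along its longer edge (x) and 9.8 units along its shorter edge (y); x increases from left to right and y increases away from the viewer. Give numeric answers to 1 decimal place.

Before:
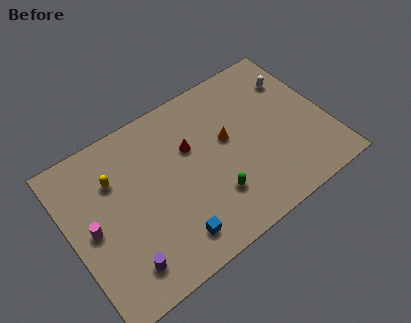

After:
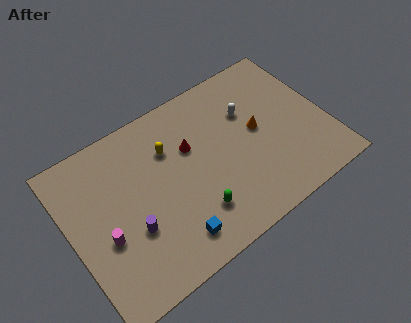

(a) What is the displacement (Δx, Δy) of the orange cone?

(1.8, -0.4)

The orange cone started near (9.5, 5.6) and ended near (11.3, 5.2).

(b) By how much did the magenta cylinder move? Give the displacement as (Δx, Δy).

(0.6, -0.9)

The magenta cylinder started near (1.2, 4.8) and ended near (1.8, 3.9).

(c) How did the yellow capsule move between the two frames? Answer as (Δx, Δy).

(3.3, 0.0)

From the two frames, the yellow capsule sits at roughly (2.9, 6.9) before and (6.2, 6.9) after.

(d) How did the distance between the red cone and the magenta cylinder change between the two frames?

-0.3

Before: roughly 6.4 units apart; after: 6.1. That's 0.3 units closer together.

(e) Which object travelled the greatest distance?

the yellow capsule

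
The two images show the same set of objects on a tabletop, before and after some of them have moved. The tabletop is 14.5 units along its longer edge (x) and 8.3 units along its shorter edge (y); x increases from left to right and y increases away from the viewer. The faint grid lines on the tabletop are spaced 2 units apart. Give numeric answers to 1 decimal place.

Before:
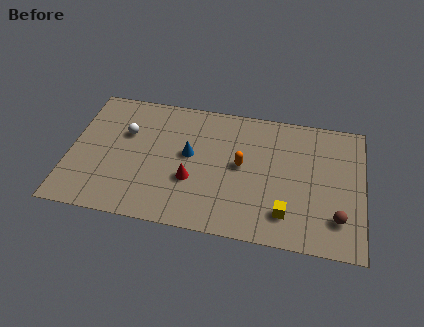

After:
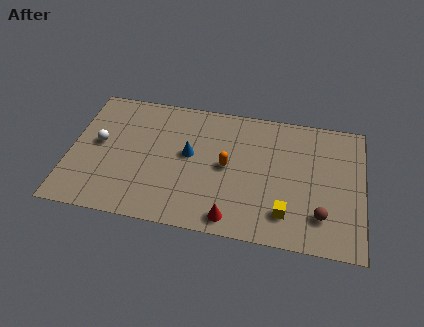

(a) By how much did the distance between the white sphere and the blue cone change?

+1.2

Before: roughly 3.3 units apart; after: 4.5. That's 1.2 units further apart.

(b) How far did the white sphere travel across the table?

1.6

The white sphere moved from about (2.7, 5.4) to (1.4, 4.5), a distance of √(1.3² + 0.9²) ≈ 1.6.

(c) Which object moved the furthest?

the red cone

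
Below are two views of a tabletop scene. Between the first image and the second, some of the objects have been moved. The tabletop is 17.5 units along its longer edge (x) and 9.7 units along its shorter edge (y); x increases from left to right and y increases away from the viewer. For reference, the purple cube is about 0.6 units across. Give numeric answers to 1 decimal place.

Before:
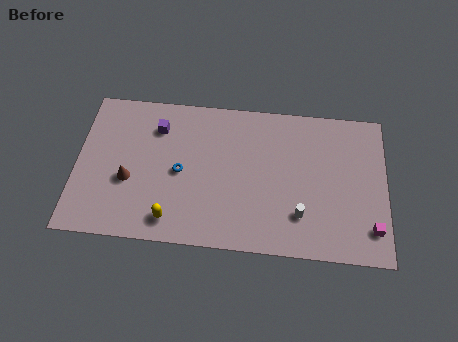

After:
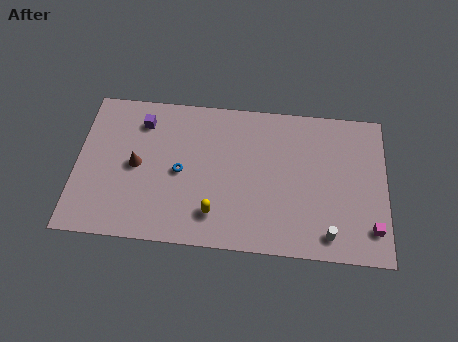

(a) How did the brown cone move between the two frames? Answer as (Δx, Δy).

(0.4, 1.0)

The brown cone was at about (3.0, 3.8) and moved to about (3.4, 4.8).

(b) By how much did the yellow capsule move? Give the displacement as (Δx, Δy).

(2.4, 0.6)

The yellow capsule started near (5.5, 1.5) and ended near (7.9, 2.1).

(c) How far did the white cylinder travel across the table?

1.9

From (12.7, 2.5) to (14.3, 1.4), the white cylinder covered √(1.6² + 1.1²) ≈ 1.9 units.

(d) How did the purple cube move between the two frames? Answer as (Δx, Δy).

(-0.9, 0.3)

The purple cube was at about (4.5, 7.4) and moved to about (3.6, 7.7).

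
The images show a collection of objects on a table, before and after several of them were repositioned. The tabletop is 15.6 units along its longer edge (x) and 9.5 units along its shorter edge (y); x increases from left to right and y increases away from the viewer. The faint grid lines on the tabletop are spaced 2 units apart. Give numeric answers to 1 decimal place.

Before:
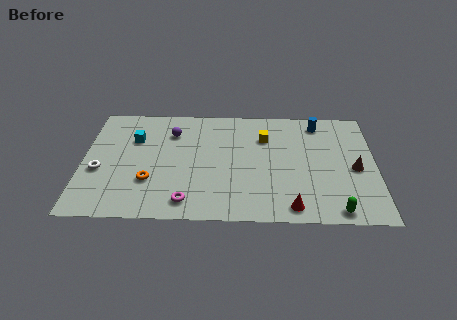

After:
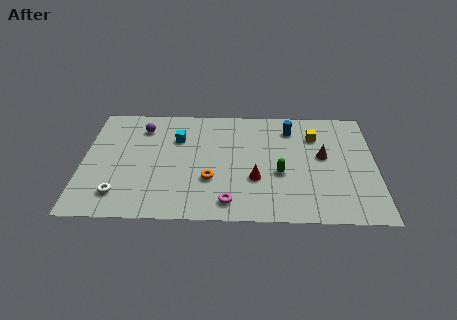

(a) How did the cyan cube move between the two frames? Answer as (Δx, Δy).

(2.3, 0.1)

The cyan cube started near (2.7, 6.5) and ended near (5.0, 6.6).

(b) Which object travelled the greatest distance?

the green capsule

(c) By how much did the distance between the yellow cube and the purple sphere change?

+4.3

Before: roughly 5.0 units apart; after: 9.3. That's 4.3 units further apart.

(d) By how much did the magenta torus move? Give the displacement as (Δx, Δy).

(2.2, 0.0)

The magenta torus was at about (5.6, 1.4) and moved to about (7.8, 1.4).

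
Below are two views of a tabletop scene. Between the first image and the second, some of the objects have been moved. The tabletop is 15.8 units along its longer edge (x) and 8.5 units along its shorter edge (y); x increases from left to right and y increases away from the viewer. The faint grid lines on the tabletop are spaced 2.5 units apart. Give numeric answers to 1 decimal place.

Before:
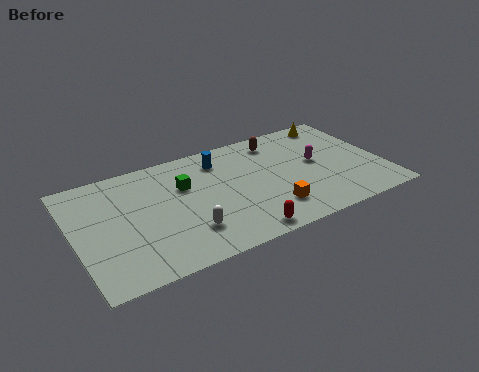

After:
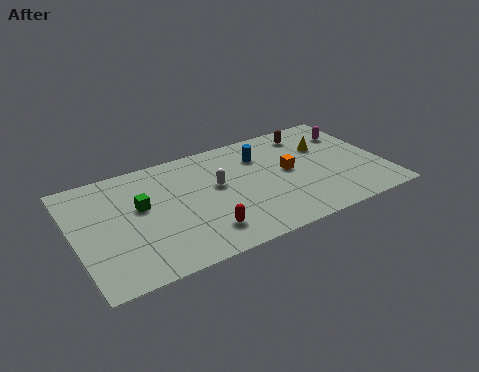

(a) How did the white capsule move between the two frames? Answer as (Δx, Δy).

(1.9, 2.7)

The white capsule was at about (5.4, 2.2) and moved to about (7.3, 4.9).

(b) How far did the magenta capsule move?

2.7

The magenta capsule was near (12.5, 4.6) before and (14.6, 6.3) after, so it travelled √(2.1² + 1.7²) ≈ 2.7 units.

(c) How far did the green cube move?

2.4

The green cube moved from about (5.7, 5.6) to (3.4, 5.0), a distance of √(2.3² + 0.6²) ≈ 2.4.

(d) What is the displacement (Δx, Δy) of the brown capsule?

(1.7, 0.0)

From the two frames, the brown capsule sits at roughly (10.8, 7.1) before and (12.5, 7.1) after.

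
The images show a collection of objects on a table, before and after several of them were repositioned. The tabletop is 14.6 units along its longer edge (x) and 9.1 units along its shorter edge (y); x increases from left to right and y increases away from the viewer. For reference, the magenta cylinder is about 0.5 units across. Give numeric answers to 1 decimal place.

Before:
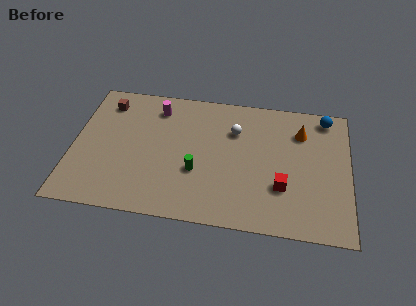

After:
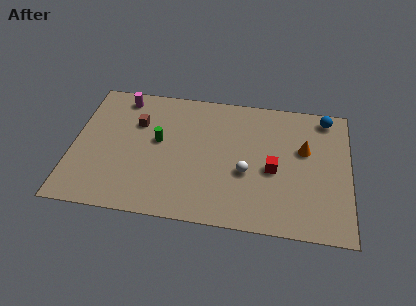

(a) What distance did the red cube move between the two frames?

1.2

From (11.1, 2.9) to (10.6, 4.0), the red cube covered √(0.5² + 1.1²) ≈ 1.2 units.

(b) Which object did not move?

the blue sphere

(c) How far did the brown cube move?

2.1

From (1.6, 7.4) to (3.3, 6.2), the brown cube covered √(1.7² + 1.2²) ≈ 2.1 units.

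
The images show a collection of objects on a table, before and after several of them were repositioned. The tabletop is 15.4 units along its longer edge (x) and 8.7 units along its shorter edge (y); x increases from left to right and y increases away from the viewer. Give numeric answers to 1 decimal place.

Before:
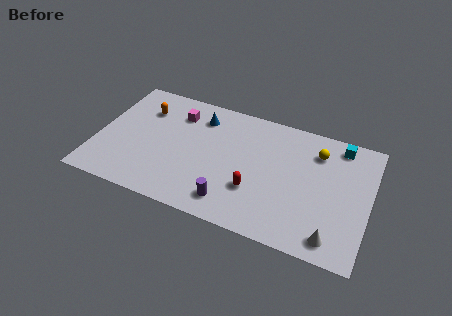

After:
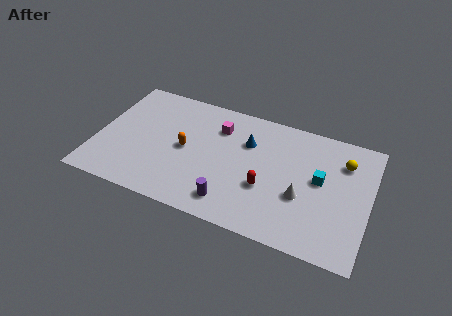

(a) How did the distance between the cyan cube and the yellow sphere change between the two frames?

+0.6

They were about 1.5 units apart before and 2.1 after — 0.6 units further apart.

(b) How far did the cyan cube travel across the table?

2.9

The cyan cube was near (13.5, 7.6) before and (12.6, 4.8) after, so it travelled √(0.9² + 2.8²) ≈ 2.9 units.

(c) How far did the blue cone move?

2.9

The blue cone moved from about (5.6, 6.9) to (8.4, 6.0), a distance of √(2.8² + 0.9²) ≈ 2.9.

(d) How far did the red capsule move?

0.7

From (9.1, 2.8) to (9.7, 3.2), the red capsule covered √(0.6² + 0.4²) ≈ 0.7 units.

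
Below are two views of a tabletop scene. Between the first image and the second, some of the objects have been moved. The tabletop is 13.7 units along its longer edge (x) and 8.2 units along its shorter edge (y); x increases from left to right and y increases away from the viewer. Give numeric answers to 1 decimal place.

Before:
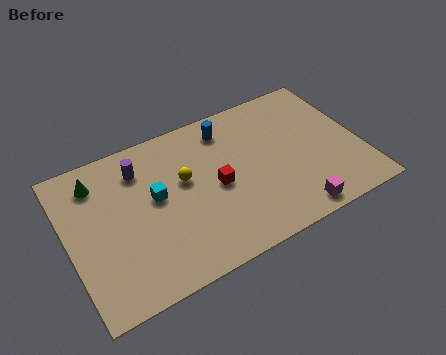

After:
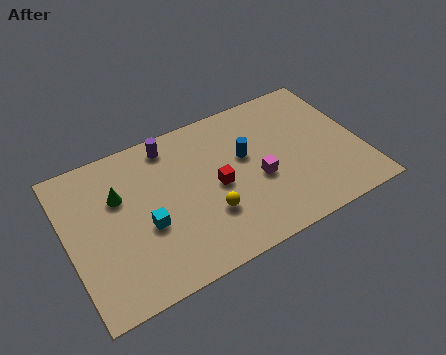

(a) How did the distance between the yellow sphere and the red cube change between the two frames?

-0.3

The distance was about 1.7 in the first image and 1.4 in the second, so they moved 0.3 units closer together.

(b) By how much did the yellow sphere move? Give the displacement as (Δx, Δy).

(0.8, -2.3)

From the two frames, the yellow sphere sits at roughly (5.5, 4.9) before and (6.3, 2.6) after.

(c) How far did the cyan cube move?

1.4

From (4.1, 4.6) to (3.5, 3.3), the cyan cube covered √(0.6² + 1.3²) ≈ 1.4 units.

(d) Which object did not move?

the red cube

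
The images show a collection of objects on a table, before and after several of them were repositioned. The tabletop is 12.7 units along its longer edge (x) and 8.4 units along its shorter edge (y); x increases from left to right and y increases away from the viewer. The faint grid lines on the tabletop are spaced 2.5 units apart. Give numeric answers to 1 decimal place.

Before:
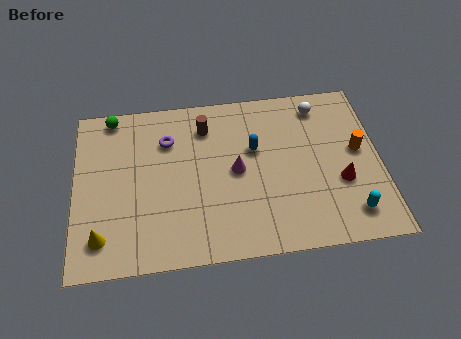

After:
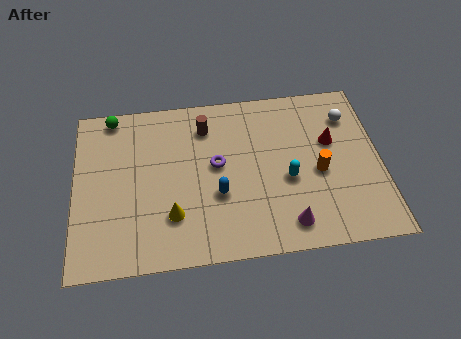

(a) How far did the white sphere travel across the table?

1.4

The white sphere moved from about (10.3, 7.1) to (11.5, 6.4), a distance of √(1.2² + 0.7²) ≈ 1.4.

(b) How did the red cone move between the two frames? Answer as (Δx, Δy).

(-0.3, 2.1)

The red cone was at about (11.0, 3.1) and moved to about (10.7, 5.2).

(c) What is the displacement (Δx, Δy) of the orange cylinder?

(-1.7, -0.9)

From the two frames, the orange cylinder sits at roughly (11.8, 4.6) before and (10.1, 3.7) after.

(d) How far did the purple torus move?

2.5

The purple torus was near (3.9, 6.1) before and (5.9, 4.6) after, so it travelled √(2.0² + 1.5²) ≈ 2.5 units.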